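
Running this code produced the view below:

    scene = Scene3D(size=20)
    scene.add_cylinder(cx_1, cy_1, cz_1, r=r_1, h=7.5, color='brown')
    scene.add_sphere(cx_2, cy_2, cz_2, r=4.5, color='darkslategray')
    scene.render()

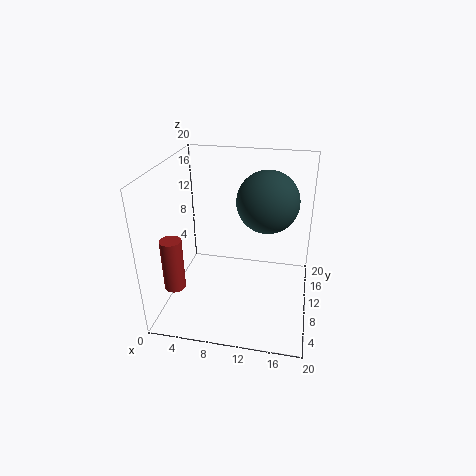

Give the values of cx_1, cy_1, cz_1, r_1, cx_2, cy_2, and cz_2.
cx_1 = 1.5, cy_1 = 6.5, cz_1 = 3, r_1 = 1.5, cx_2 = 13.5, cy_2 = 14, cz_2 = 14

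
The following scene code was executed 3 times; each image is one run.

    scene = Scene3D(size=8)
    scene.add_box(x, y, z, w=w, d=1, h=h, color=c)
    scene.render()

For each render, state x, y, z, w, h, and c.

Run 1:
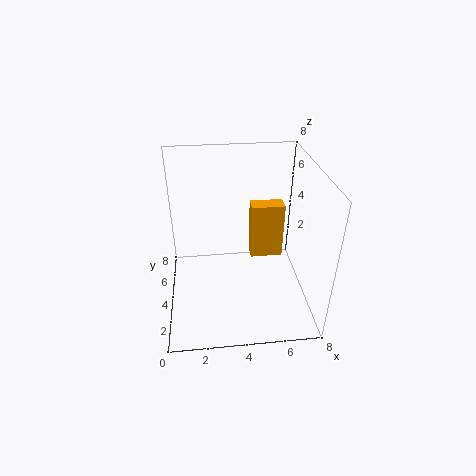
x = 5; y = 5.5; z = 1.5; w = 2; h = 3.5; c = 'orange'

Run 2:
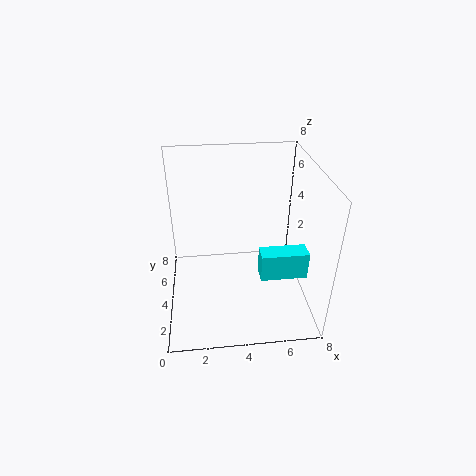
x = 5; y = 2; z = 2.5; w = 2.5; h = 1.5; c = 'cyan'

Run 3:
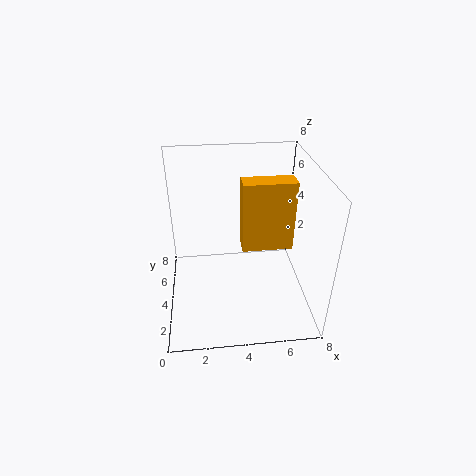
x = 4; y = 2; z = 4.5; w = 2.5; h = 3.5; c = 'orange'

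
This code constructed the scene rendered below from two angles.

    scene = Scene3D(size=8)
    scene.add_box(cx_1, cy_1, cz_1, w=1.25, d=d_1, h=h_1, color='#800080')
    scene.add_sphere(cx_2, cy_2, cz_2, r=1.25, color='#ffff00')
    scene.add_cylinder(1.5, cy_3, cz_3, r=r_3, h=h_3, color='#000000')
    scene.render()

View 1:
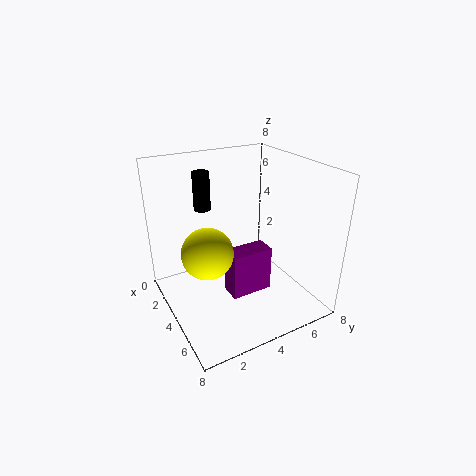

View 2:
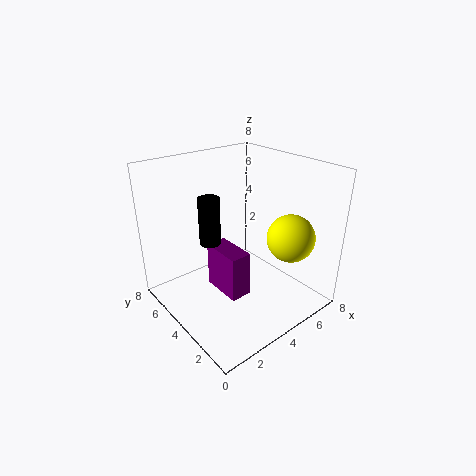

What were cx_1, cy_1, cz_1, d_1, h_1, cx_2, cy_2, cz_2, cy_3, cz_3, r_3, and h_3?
cx_1 = 3.25
cy_1 = 3.5
cz_1 = 0.25
d_1 = 2.5
h_1 = 2.75
cx_2 = 5.5
cy_2 = 1.5
cz_2 = 4.5
cy_3 = 3
cz_3 = 5
r_3 = 0.5
h_3 = 2.25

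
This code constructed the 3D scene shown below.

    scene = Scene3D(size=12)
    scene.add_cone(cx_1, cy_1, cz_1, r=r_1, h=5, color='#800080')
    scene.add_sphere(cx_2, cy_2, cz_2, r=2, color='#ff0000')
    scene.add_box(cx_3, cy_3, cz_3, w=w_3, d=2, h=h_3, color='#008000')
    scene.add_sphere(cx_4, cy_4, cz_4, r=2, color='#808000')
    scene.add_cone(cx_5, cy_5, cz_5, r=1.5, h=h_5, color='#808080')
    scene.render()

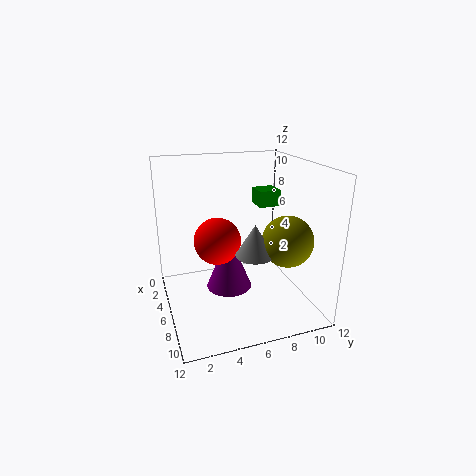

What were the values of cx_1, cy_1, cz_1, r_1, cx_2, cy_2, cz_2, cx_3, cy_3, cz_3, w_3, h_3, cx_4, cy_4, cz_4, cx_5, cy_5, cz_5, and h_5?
cx_1 = 5; cy_1 = 5.5; cz_1 = 1; r_1 = 2; cx_2 = 5; cy_2 = 4.5; cz_2 = 5.5; cx_3 = 1.5; cy_3 = 9; cz_3 = 7.5; w_3 = 2; h_3 = 1.5; cx_4 = 9; cy_4 = 9; cz_4 = 6.5; cx_5 = 8.5; cy_5 = 6.5; cz_5 = 5.5; h_5 = 2.5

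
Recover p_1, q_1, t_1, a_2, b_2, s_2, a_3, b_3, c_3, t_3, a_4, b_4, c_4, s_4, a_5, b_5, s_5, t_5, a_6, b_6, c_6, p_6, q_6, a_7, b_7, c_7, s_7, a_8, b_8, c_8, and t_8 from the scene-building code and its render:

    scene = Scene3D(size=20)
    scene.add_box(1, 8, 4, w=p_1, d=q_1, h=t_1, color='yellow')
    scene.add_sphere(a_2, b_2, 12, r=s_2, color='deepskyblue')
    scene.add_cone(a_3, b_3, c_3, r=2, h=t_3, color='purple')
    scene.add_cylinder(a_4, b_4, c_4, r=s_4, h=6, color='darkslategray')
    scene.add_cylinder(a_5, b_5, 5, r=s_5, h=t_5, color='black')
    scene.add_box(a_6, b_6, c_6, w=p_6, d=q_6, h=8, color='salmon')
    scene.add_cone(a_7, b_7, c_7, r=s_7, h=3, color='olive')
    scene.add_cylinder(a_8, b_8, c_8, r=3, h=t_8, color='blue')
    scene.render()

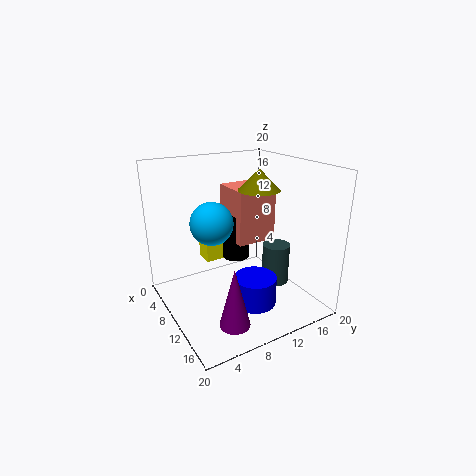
p_1 = 3
q_1 = 4
t_1 = 3
a_2 = 8
b_2 = 7
s_2 = 3
a_3 = 16
b_3 = 6
c_3 = 1
t_3 = 8
a_4 = 11
b_4 = 16
c_4 = 2
s_4 = 2
a_5 = 6
b_5 = 12
s_5 = 2
t_5 = 7
a_6 = 3
b_6 = 11
c_6 = 8
p_6 = 6
q_6 = 6
a_7 = 9
b_7 = 14
c_7 = 16
s_7 = 3
a_8 = 13
b_8 = 11
c_8 = 1
t_8 = 4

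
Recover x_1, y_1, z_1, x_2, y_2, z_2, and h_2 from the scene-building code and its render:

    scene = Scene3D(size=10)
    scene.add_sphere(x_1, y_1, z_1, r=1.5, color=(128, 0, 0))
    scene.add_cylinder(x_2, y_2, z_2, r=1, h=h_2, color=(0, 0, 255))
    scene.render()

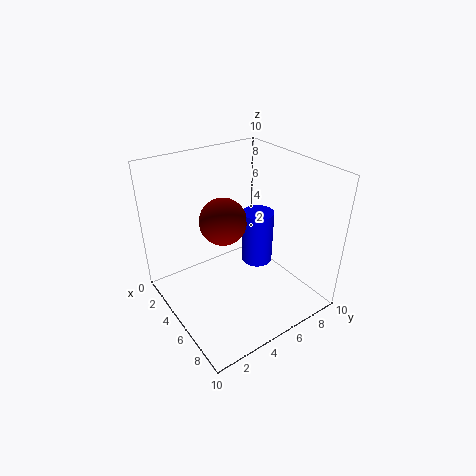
x_1 = 5.5; y_1 = 3.5; z_1 = 7; x_2 = 6.5; y_2 = 5.5; z_2 = 4; h_2 = 3.5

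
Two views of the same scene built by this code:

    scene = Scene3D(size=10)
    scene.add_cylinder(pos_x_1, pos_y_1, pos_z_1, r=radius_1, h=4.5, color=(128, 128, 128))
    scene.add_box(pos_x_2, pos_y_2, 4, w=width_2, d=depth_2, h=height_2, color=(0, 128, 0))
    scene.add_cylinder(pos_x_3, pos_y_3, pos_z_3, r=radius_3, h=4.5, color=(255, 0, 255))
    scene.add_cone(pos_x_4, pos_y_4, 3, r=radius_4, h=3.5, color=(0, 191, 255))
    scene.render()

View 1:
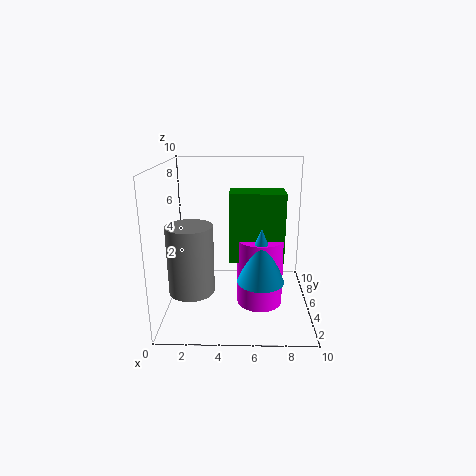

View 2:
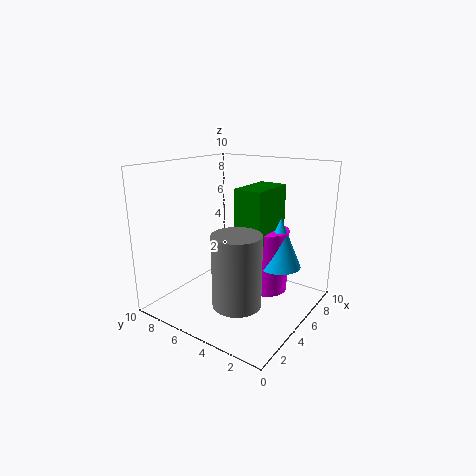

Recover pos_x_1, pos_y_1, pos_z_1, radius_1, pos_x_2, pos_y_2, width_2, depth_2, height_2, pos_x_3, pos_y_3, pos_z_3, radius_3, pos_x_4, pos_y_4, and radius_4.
pos_x_1 = 2
pos_y_1 = 3
pos_z_1 = 2
radius_1 = 1.5
pos_x_2 = 4.5
pos_y_2 = 3
width_2 = 3.5
depth_2 = 2
height_2 = 4.5
pos_x_3 = 6.5
pos_y_3 = 3.5
pos_z_3 = 1
radius_3 = 1.5
pos_x_4 = 6.5
pos_y_4 = 2.5
radius_4 = 1.5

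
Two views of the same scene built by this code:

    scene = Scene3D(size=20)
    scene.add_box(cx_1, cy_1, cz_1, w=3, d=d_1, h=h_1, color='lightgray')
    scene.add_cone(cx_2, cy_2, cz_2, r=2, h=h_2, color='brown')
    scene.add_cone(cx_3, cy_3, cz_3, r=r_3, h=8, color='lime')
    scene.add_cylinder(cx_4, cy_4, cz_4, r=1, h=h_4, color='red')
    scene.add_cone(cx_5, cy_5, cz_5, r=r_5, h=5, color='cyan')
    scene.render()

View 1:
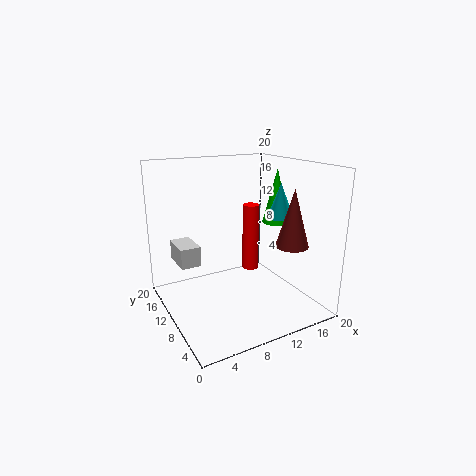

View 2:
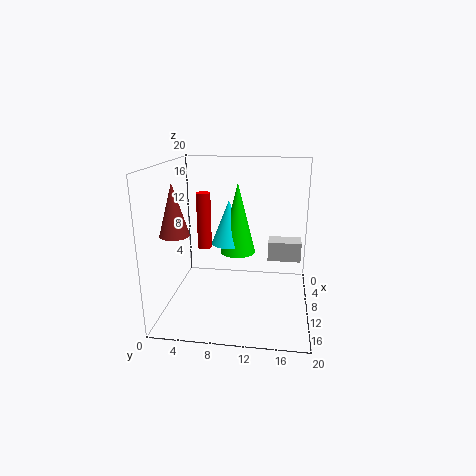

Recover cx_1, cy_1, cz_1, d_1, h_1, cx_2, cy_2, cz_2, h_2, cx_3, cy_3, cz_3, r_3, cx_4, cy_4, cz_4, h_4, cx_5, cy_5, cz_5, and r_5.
cx_1 = 3; cy_1 = 14; cz_1 = 5; d_1 = 5; h_1 = 3; cx_2 = 13; cy_2 = 2; cz_2 = 11; h_2 = 7; cx_3 = 17; cy_3 = 11; cz_3 = 11; r_3 = 2; cx_4 = 9; cy_4 = 5; cz_4 = 8; h_4 = 8; cx_5 = 17; cy_5 = 10; cz_5 = 12; r_5 = 2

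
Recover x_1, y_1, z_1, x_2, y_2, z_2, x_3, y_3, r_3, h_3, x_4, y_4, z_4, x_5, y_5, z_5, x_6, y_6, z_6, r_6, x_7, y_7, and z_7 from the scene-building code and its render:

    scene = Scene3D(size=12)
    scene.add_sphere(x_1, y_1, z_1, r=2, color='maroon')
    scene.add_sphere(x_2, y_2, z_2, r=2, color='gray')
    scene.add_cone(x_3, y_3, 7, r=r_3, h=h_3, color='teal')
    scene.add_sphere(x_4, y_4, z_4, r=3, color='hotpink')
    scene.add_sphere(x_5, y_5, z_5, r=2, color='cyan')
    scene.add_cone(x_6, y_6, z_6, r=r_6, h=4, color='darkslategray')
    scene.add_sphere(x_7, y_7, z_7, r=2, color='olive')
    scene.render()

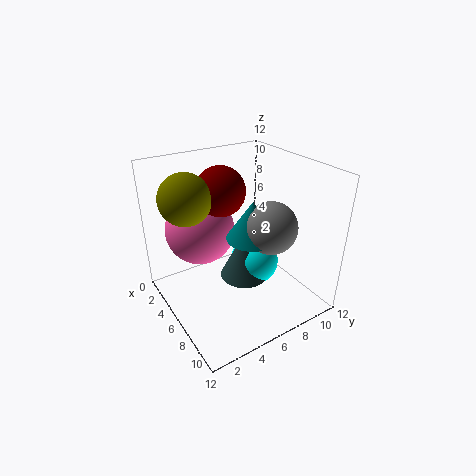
x_1 = 5
y_1 = 5
z_1 = 10
x_2 = 9
y_2 = 7
z_2 = 8
x_3 = 8
y_3 = 6
r_3 = 2
h_3 = 3
x_4 = 3
y_4 = 4
z_4 = 6
x_5 = 7
y_5 = 7
z_5 = 4
x_6 = 7
y_6 = 6
z_6 = 3
r_6 = 2
x_7 = 5
y_7 = 2
z_7 = 10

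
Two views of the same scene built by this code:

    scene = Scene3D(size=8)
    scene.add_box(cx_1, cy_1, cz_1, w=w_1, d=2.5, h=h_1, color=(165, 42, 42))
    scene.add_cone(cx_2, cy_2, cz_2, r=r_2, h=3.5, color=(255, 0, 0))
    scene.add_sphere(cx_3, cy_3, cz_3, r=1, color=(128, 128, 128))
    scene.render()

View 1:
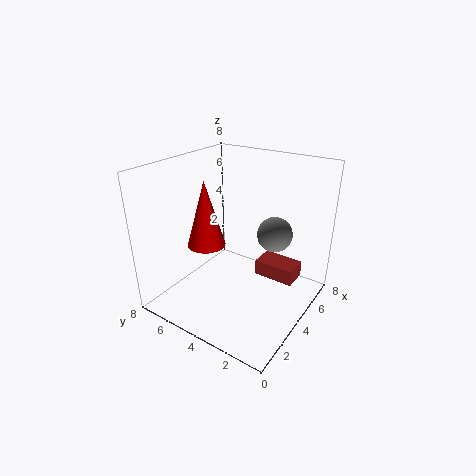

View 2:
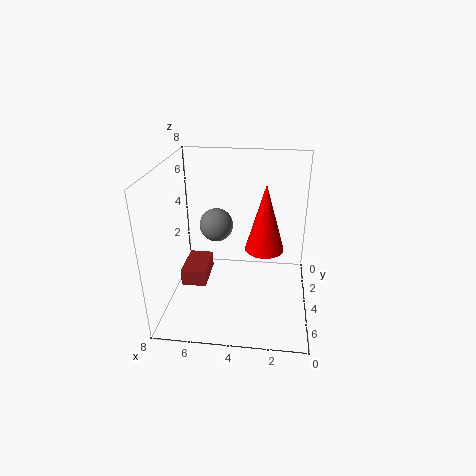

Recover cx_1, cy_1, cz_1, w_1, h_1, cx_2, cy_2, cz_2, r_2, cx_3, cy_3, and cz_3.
cx_1 = 6
cy_1 = 1.5
cz_1 = 0.5
w_1 = 1.5
h_1 = 1
cx_2 = 2.5
cy_2 = 5
cz_2 = 4
r_2 = 1
cx_3 = 5.5
cy_3 = 2.5
cz_3 = 4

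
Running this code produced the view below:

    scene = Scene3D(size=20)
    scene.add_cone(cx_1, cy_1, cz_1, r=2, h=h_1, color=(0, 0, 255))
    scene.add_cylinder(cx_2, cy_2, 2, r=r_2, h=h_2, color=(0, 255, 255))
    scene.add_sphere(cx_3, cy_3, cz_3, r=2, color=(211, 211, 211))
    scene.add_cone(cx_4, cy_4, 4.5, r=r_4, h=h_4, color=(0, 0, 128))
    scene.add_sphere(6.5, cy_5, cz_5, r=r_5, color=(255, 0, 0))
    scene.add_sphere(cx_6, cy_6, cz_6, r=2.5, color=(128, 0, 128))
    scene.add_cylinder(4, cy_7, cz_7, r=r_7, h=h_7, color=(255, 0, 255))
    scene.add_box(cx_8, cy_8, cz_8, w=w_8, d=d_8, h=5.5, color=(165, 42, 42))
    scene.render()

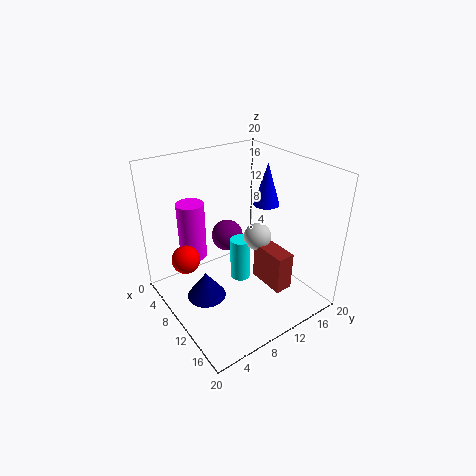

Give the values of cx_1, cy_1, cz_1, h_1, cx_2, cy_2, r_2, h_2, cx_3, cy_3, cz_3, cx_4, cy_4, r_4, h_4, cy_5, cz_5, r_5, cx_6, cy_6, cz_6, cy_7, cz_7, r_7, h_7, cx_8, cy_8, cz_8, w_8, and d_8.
cx_1 = 7, cy_1 = 17.5, cz_1 = 12, h_1 = 6.5, cx_2 = 8.5, cy_2 = 11.5, r_2 = 1.5, h_2 = 6.5, cx_3 = 10, cy_3 = 13.5, cz_3 = 9, cx_4 = 12, cy_4 = 3.5, r_4 = 2.5, h_4 = 3.5, cy_5 = 3.5, cz_5 = 7, r_5 = 2, cx_6 = 3.5, cy_6 = 12.5, cz_6 = 6.5, cy_7 = 6, cz_7 = 5.5, r_7 = 2, h_7 = 8.5, cx_8 = 10.5, cy_8 = 12.5, cz_8 = 3, w_8 = 5.5, d_8 = 2.5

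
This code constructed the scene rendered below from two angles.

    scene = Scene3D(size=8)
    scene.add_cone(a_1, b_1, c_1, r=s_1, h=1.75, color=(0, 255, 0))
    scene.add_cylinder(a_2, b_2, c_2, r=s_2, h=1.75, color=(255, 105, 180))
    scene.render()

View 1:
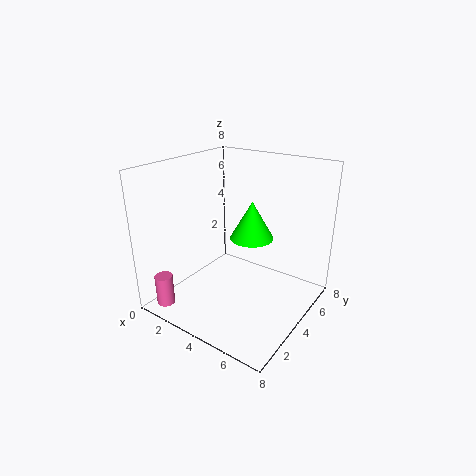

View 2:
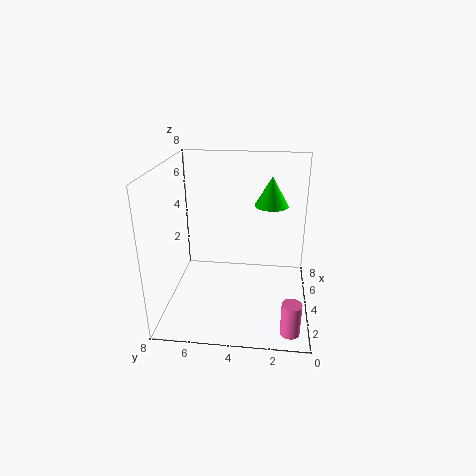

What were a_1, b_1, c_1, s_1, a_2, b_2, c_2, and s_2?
a_1 = 6; b_1 = 2.25; c_1 = 5.25; s_1 = 1; a_2 = 1; b_2 = 1; c_2 = 0.25; s_2 = 0.5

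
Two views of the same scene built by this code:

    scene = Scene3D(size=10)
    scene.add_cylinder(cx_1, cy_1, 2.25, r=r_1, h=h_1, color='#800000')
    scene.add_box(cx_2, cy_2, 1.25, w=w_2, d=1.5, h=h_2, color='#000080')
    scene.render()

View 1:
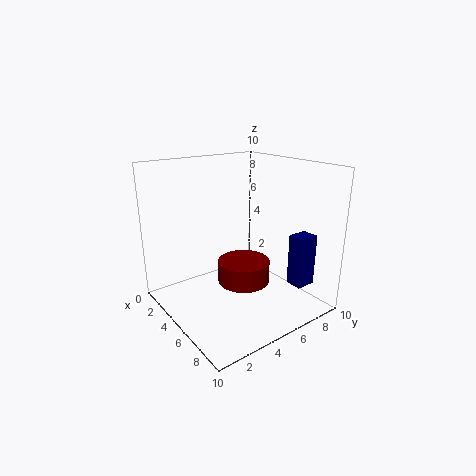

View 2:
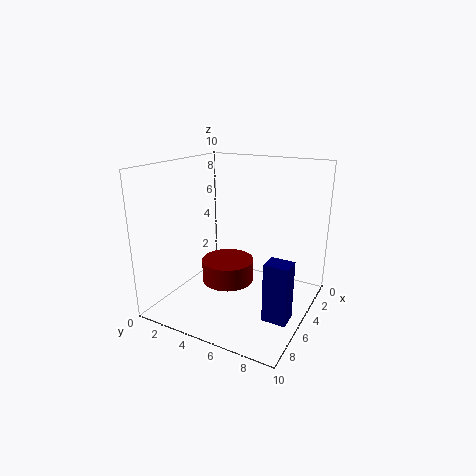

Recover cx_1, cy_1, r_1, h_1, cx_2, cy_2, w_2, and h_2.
cx_1 = 6
cy_1 = 4.75
r_1 = 1.75
h_1 = 1.5
cx_2 = 6.75
cy_2 = 8.25
w_2 = 1.25
h_2 = 3.75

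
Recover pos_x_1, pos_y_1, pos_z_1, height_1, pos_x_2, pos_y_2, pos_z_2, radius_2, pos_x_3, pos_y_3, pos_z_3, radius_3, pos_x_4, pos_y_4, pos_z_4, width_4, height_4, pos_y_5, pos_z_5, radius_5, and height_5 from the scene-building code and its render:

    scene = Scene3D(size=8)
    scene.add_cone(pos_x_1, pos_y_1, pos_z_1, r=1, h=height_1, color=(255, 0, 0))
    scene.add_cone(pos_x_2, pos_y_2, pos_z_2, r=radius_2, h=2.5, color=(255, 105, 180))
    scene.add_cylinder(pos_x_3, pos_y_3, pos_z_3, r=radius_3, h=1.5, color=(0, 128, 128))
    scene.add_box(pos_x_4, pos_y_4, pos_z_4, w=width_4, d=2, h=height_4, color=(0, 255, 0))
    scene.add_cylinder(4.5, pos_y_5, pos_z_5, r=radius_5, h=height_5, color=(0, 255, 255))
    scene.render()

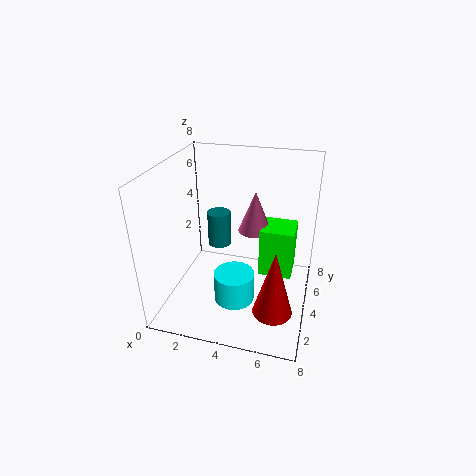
pos_x_1 = 6.5, pos_y_1 = 1.5, pos_z_1 = 1.5, height_1 = 3.5, pos_x_2 = 4.5, pos_y_2 = 6, pos_z_2 = 3.5, radius_2 = 1, pos_x_3 = 4, pos_y_3 = 1, pos_z_3 = 5.5, radius_3 = 0.5, pos_x_4 = 5, pos_y_4 = 5, pos_z_4 = 1, width_4 = 2, height_4 = 3, pos_y_5 = 1.5, pos_z_5 = 2, radius_5 = 1, height_5 = 1.5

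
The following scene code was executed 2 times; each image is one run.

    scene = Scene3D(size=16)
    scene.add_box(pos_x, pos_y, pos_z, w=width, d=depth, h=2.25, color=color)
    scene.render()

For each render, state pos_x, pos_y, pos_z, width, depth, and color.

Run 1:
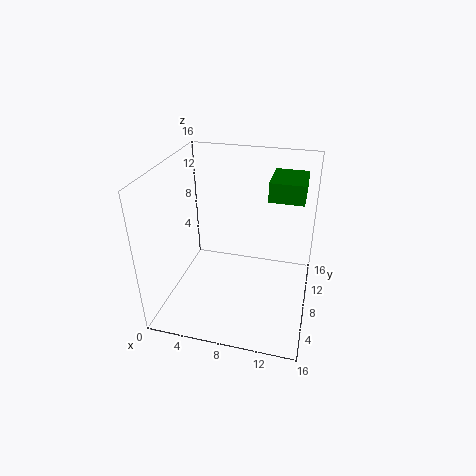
pos_x = 10.75; pos_y = 10.5; pos_z = 11.5; width = 4; depth = 5; color = 'green'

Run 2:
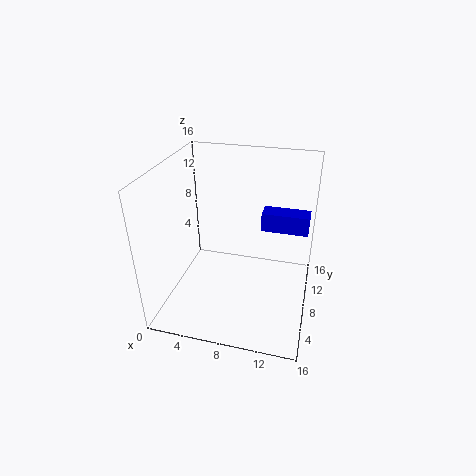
pos_x = 10; pos_y = 11; pos_z = 7.5; width = 5.5; depth = 2.25; color = 'blue'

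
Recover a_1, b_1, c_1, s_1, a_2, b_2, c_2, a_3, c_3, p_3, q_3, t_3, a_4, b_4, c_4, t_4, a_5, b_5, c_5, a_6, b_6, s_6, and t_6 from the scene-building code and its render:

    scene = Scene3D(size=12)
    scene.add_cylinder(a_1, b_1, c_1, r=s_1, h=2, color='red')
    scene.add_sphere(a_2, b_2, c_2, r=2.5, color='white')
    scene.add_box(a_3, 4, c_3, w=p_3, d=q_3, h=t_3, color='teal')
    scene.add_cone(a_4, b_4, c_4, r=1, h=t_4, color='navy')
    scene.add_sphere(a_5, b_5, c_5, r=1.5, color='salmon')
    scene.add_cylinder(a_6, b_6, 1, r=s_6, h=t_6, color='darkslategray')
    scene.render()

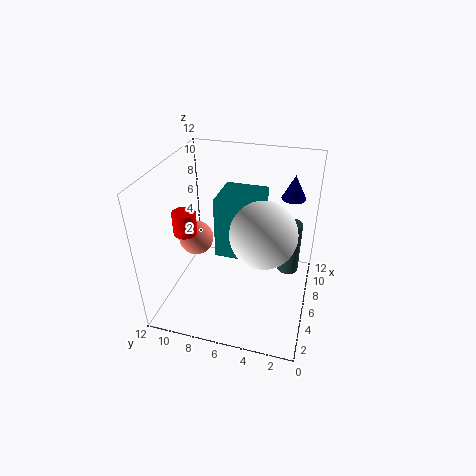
a_1 = 5.5
b_1 = 10.5
c_1 = 6
s_1 = 1
a_2 = 4
b_2 = 3.5
c_2 = 8
a_3 = 4.5
c_3 = 5
p_3 = 3.5
q_3 = 3.5
t_3 = 5
a_4 = 8.5
b_4 = 2
c_4 = 9
t_4 = 2
a_5 = 6.5
b_5 = 10
c_5 = 5
a_6 = 9.5
b_6 = 2
s_6 = 1
t_6 = 5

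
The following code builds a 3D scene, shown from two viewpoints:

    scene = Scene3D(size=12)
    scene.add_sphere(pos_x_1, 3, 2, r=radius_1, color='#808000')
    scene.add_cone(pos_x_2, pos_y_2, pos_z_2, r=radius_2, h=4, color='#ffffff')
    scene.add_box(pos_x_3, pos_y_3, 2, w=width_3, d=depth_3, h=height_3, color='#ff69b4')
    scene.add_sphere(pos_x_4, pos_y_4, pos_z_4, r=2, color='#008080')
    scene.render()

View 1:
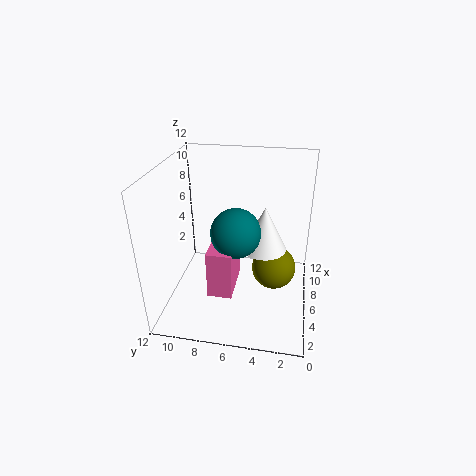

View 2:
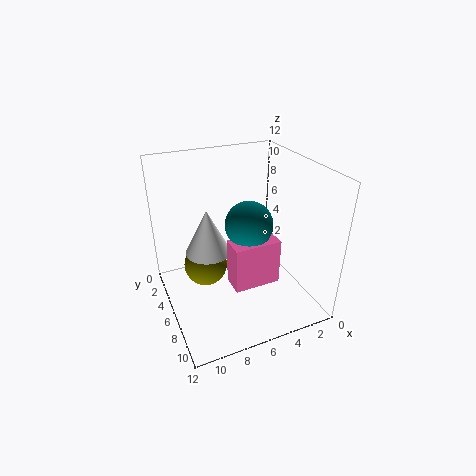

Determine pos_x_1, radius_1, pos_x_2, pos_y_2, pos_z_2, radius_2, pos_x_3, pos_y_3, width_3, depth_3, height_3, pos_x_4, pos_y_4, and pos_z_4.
pos_x_1 = 8, radius_1 = 2, pos_x_2 = 8, pos_y_2 = 4, pos_z_2 = 4, radius_2 = 2, pos_x_3 = 3, pos_y_3 = 6, width_3 = 4, depth_3 = 2, height_3 = 4, pos_x_4 = 5, pos_y_4 = 6, pos_z_4 = 7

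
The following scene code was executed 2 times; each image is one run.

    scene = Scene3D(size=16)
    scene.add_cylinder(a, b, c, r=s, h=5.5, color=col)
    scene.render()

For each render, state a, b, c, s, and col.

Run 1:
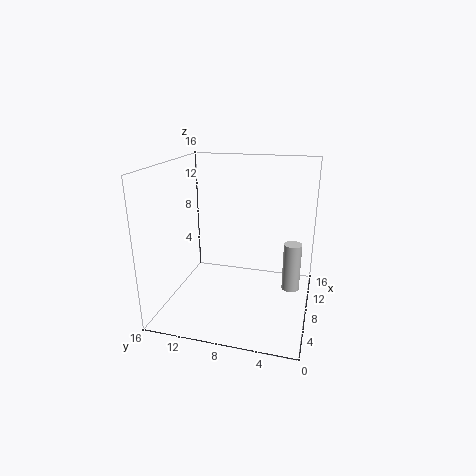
a = 9
b = 2
c = 2
s = 1
col = 'lightgray'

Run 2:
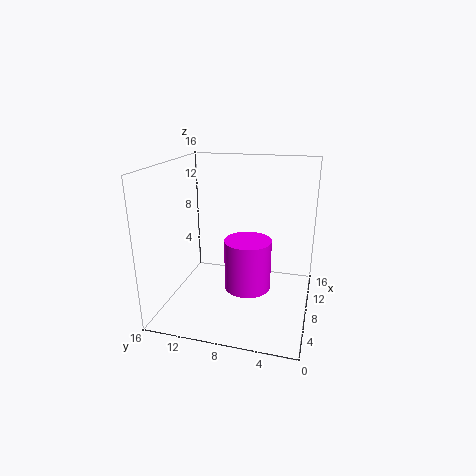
a = 6.5
b = 6.5
c = 3
s = 2.5
col = 'magenta'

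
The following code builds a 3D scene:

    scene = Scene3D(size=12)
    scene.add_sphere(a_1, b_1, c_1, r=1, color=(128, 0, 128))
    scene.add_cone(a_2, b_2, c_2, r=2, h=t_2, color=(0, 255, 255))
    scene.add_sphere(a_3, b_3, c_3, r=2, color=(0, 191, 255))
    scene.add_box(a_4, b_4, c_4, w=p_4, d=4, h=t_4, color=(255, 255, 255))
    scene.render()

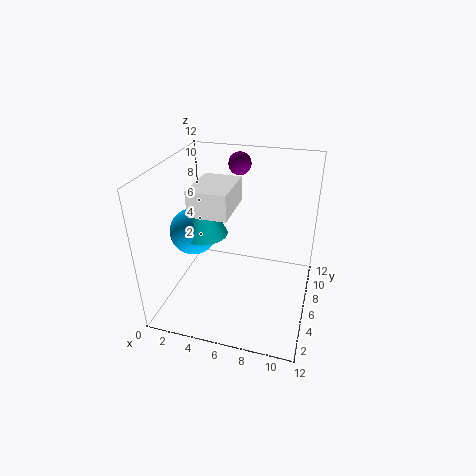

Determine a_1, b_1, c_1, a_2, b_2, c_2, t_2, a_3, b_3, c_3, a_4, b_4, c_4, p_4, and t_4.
a_1 = 5, b_1 = 10, c_1 = 11, a_2 = 3, b_2 = 6, c_2 = 6, t_2 = 4, a_3 = 2, b_3 = 6, c_3 = 6, a_4 = 3, b_4 = 3, c_4 = 9, p_4 = 3, t_4 = 2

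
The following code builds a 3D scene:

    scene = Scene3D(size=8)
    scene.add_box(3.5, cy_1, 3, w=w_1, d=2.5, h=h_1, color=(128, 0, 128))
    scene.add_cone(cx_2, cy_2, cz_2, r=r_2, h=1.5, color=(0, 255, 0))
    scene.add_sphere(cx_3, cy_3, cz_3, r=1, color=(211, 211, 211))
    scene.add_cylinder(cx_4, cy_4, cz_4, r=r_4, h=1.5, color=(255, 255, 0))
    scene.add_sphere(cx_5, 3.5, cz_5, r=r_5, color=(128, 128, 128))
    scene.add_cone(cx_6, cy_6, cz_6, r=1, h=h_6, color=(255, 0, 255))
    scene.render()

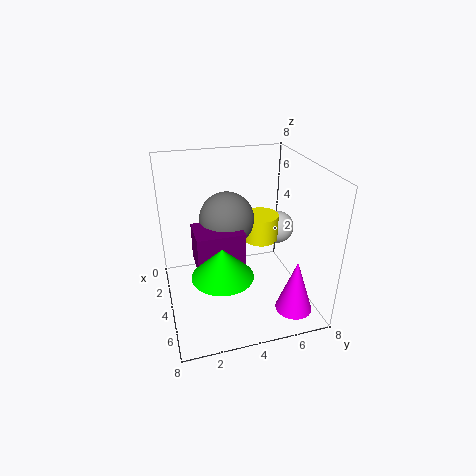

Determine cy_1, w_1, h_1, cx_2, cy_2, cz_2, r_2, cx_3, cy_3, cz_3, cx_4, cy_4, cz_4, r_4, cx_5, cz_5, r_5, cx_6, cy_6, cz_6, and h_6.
cy_1 = 1.5
w_1 = 2
h_1 = 2
cx_2 = 6.5
cy_2 = 2.5
cz_2 = 3.5
r_2 = 1.5
cx_3 = 2.5
cy_3 = 7
cz_3 = 3.5
cx_4 = 3.5
cy_4 = 5.5
cz_4 = 3.5
r_4 = 1
cx_5 = 3.5
cz_5 = 5
r_5 = 1.5
cx_6 = 6.5
cy_6 = 6.5
cz_6 = 0.5
h_6 = 3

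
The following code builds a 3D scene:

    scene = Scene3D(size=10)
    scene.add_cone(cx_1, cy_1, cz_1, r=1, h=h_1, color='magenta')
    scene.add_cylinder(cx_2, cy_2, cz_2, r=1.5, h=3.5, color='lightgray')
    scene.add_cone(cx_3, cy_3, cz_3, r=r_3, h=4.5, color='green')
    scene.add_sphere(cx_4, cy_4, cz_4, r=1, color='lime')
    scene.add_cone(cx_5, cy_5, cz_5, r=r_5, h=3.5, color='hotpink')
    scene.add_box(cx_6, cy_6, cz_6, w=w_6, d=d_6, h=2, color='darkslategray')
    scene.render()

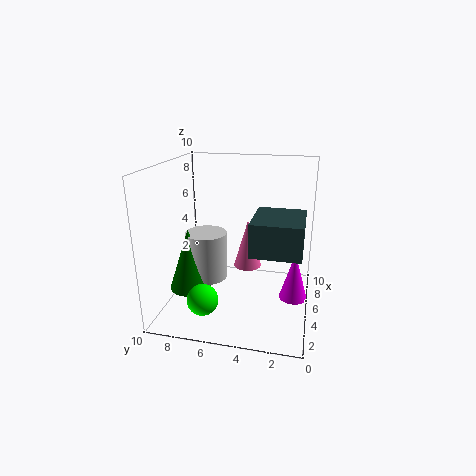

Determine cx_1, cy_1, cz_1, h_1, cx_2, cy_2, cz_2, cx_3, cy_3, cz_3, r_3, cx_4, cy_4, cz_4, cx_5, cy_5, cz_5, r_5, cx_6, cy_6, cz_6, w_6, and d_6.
cx_1 = 5.5
cy_1 = 1
cz_1 = 0.5
h_1 = 3.5
cx_2 = 5.5
cy_2 = 7.5
cz_2 = 1.5
cx_3 = 4.5
cy_3 = 8.5
cz_3 = 1
r_3 = 1.5
cx_4 = 1.5
cy_4 = 6.5
cz_4 = 2
cx_5 = 6
cy_5 = 4.5
cz_5 = 2.5
r_5 = 1
cx_6 = 1
cy_6 = 0.5
cz_6 = 5.5
w_6 = 3.5
d_6 = 3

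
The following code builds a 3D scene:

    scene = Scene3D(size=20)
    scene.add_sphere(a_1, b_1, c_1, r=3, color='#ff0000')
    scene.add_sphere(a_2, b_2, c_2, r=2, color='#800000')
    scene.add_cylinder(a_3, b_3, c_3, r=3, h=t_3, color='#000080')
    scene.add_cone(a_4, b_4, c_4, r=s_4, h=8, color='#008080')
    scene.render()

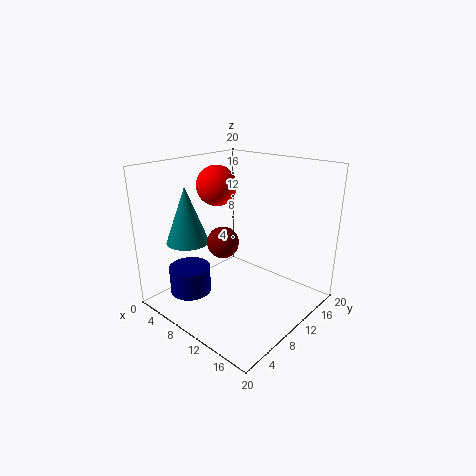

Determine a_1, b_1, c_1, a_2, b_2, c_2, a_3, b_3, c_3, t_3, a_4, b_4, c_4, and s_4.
a_1 = 4; b_1 = 12; c_1 = 16; a_2 = 11; b_2 = 6; c_2 = 11; a_3 = 4; b_3 = 6; c_3 = 1; t_3 = 4; a_4 = 4; b_4 = 6; c_4 = 9; s_4 = 3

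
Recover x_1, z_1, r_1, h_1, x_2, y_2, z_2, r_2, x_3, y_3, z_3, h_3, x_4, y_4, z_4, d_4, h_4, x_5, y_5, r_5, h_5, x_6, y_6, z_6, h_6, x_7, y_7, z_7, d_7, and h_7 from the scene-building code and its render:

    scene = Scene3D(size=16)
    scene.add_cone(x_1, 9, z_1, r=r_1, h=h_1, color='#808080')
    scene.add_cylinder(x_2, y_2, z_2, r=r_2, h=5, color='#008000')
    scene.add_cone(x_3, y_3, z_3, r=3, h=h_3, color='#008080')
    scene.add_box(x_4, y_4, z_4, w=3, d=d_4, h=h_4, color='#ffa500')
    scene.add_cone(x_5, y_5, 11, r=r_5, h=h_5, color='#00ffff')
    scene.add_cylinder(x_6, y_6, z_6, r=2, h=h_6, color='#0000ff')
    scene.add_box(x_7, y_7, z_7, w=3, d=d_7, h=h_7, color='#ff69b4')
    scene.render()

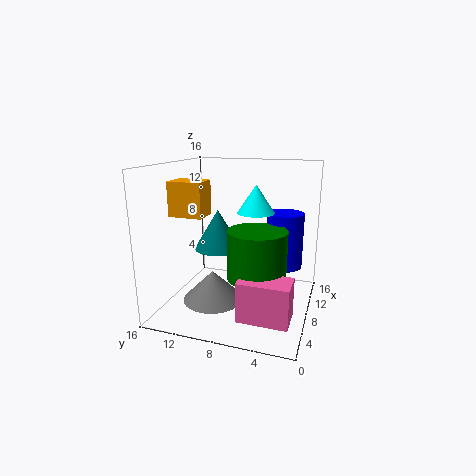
x_1 = 3; z_1 = 3; r_1 = 3; h_1 = 3; x_2 = 5; y_2 = 5; z_2 = 5; r_2 = 3; x_3 = 12; y_3 = 12; z_3 = 5; h_3 = 5; x_4 = 7; y_4 = 12; z_4 = 10; d_4 = 4; h_4 = 4; x_5 = 8; y_5 = 6; r_5 = 2; h_5 = 3; x_6 = 9; y_6 = 3; z_6 = 5; h_6 = 6; x_7 = 1; y_7 = 1; z_7 = 2; d_7 = 5; h_7 = 4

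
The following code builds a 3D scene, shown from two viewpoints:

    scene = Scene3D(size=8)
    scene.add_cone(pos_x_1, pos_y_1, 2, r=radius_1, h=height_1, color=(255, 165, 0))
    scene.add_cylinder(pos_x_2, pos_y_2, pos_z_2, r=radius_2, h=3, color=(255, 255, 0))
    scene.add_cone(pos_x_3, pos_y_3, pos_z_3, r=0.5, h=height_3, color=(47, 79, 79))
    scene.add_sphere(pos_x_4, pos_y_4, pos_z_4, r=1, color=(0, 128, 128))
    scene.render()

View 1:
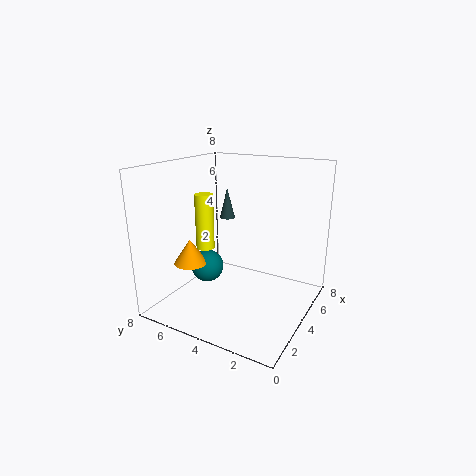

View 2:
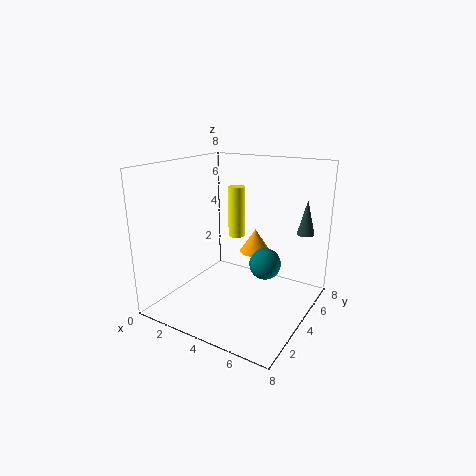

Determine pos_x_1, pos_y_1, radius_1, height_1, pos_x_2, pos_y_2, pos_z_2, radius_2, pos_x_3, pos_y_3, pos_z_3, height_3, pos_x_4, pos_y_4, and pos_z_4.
pos_x_1 = 3.5; pos_y_1 = 7; radius_1 = 1; height_1 = 1.5; pos_x_2 = 3; pos_y_2 = 5.5; pos_z_2 = 3.5; radius_2 = 0.5; pos_x_3 = 7; pos_y_3 = 6.5; pos_z_3 = 4; height_3 = 2; pos_x_4 = 4.5; pos_y_4 = 6.5; pos_z_4 = 1.5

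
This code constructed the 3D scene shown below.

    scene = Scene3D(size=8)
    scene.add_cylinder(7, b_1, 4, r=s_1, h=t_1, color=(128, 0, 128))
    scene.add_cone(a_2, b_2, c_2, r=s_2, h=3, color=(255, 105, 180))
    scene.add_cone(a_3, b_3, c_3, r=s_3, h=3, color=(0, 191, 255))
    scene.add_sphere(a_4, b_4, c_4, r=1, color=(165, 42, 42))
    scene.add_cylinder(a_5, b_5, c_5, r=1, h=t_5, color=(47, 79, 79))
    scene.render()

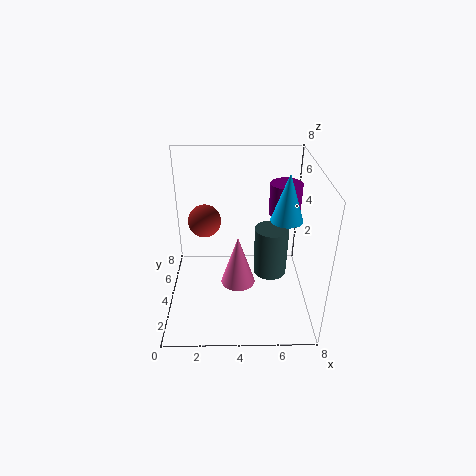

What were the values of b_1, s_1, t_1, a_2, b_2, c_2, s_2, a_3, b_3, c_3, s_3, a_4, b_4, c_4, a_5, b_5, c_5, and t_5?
b_1 = 7, s_1 = 1, t_1 = 2, a_2 = 4, b_2 = 4, c_2 = 1, s_2 = 1, a_3 = 7, b_3 = 6, c_3 = 4, s_3 = 1, a_4 = 2, b_4 = 6, c_4 = 4, a_5 = 6, b_5 = 5, c_5 = 1, t_5 = 3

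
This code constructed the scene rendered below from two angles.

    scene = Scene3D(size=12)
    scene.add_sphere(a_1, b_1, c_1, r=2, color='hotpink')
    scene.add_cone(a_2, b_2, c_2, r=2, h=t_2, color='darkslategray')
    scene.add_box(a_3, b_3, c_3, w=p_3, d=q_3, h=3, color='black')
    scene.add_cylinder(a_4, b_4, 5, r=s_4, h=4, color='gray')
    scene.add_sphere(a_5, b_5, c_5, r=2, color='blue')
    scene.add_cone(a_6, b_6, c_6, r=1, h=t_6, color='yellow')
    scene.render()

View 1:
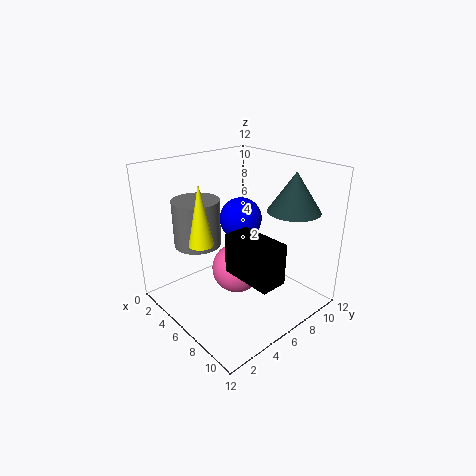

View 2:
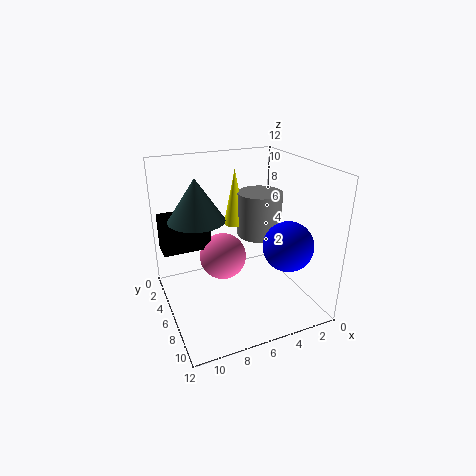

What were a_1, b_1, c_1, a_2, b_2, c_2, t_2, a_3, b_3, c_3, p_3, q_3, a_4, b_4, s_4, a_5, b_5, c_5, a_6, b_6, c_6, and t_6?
a_1 = 7, b_1 = 5, c_1 = 4, a_2 = 10, b_2 = 8, c_2 = 9, t_2 = 3, a_3 = 8, b_3 = 3, c_3 = 5, p_3 = 4, q_3 = 2, a_4 = 3, b_4 = 4, s_4 = 2, a_5 = 3, b_5 = 9, c_5 = 6, a_6 = 5, b_6 = 3, c_6 = 6, t_6 = 5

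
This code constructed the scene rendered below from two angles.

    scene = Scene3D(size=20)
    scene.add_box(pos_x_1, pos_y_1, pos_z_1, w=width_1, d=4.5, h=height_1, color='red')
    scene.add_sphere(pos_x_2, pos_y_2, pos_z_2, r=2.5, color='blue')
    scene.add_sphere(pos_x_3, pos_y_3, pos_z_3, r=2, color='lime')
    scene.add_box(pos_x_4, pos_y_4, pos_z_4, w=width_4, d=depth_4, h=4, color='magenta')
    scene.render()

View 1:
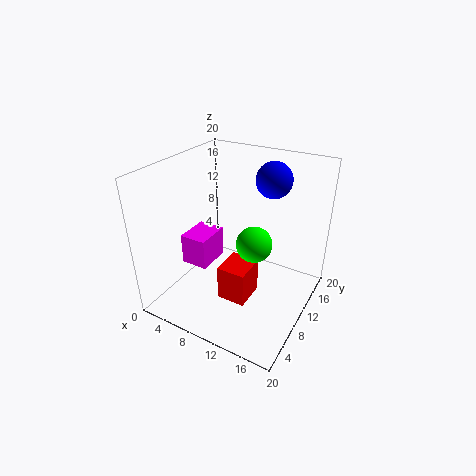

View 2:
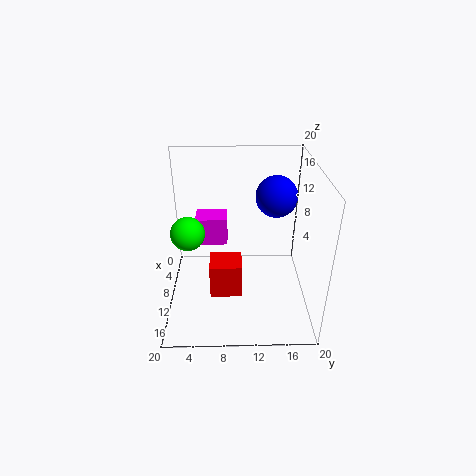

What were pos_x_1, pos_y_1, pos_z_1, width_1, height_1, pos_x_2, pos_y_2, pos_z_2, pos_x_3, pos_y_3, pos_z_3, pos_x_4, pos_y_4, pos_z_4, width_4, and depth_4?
pos_x_1 = 9, pos_y_1 = 6, pos_z_1 = 2, width_1 = 4, height_1 = 5, pos_x_2 = 13, pos_y_2 = 14.5, pos_z_2 = 17.5, pos_x_3 = 15.5, pos_y_3 = 4, pos_z_3 = 14, pos_x_4 = 5, pos_y_4 = 4, pos_z_4 = 8, width_4 = 3.5, depth_4 = 4.5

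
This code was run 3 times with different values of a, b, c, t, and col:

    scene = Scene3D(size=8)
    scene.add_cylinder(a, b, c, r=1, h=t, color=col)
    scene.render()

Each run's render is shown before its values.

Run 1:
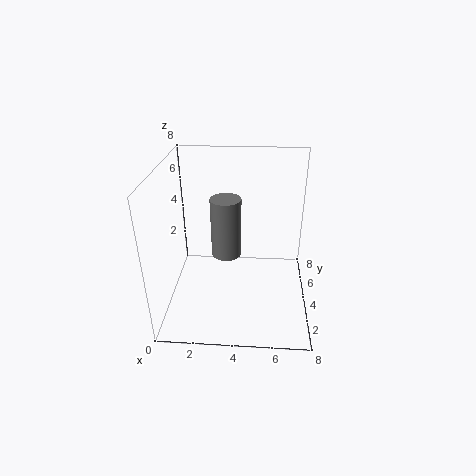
a = 3; b = 7; c = 1; t = 4; col = 'gray'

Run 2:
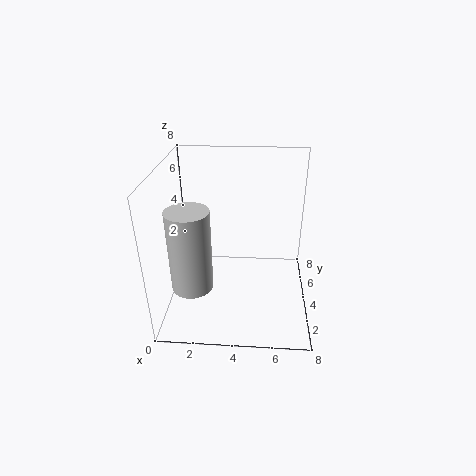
a = 2; b = 1; c = 3; t = 4; col = 'lightgray'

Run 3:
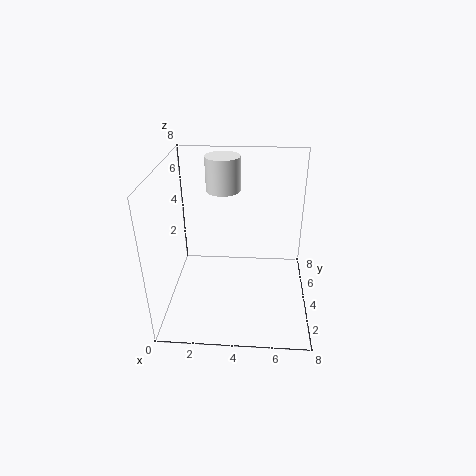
a = 3; b = 6; c = 6; t = 2; col = 'white'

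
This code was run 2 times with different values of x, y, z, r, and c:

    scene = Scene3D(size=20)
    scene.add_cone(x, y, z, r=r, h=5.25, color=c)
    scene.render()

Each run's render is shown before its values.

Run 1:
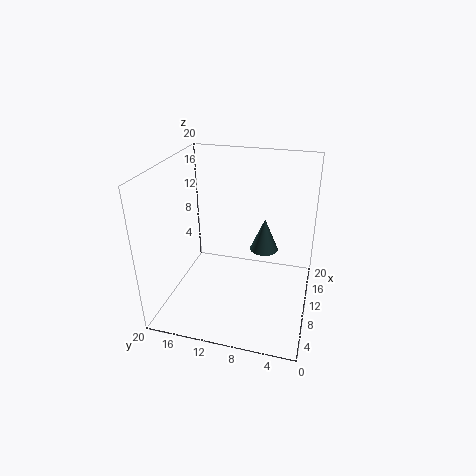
x = 16.75; y = 7.5; z = 4.75; r = 2.25; c = 'darkslategray'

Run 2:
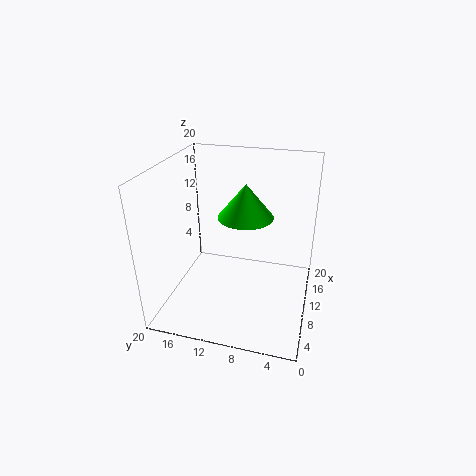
x = 15.25; y = 10.25; z = 10.75; r = 4.25; c = 'lime'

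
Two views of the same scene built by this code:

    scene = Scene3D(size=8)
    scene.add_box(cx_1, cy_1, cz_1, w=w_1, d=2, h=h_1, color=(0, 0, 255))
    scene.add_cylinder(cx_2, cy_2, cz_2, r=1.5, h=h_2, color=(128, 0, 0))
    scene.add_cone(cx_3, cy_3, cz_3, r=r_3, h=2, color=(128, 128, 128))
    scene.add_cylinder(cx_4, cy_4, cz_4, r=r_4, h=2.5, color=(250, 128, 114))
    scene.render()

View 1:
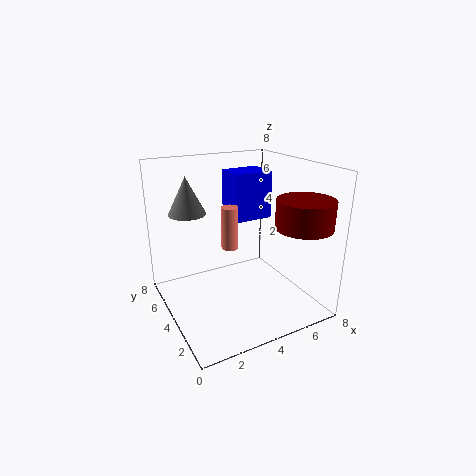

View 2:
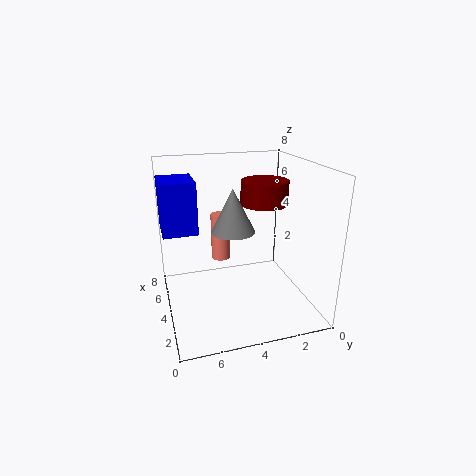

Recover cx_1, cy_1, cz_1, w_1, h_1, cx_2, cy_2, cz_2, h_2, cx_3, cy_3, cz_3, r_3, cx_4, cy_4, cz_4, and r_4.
cx_1 = 5; cy_1 = 6; cz_1 = 4; w_1 = 2.5; h_1 = 3; cx_2 = 6.5; cy_2 = 1.5; cz_2 = 5; h_2 = 1.5; cx_3 = 1.5; cy_3 = 5; cz_3 = 5.5; r_3 = 1; cx_4 = 4; cy_4 = 5; cz_4 = 3; r_4 = 0.5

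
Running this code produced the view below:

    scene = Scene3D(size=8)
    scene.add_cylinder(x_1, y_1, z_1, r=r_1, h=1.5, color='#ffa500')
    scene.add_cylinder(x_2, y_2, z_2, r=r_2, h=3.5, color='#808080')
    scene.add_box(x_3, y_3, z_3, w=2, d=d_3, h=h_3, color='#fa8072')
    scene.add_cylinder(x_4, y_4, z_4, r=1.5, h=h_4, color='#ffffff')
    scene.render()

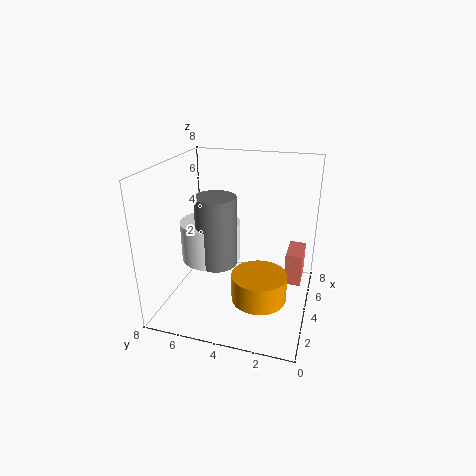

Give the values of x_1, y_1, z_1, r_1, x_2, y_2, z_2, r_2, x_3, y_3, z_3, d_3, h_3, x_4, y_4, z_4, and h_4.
x_1 = 3; y_1 = 2.5; z_1 = 1; r_1 = 1.5; x_2 = 2; y_2 = 4.5; z_2 = 3.5; r_2 = 1; x_3 = 5.5; y_3 = 0.5; z_3 = 0.5; d_3 = 1; h_3 = 2; x_4 = 2.5; y_4 = 5; z_4 = 3.5; h_4 = 2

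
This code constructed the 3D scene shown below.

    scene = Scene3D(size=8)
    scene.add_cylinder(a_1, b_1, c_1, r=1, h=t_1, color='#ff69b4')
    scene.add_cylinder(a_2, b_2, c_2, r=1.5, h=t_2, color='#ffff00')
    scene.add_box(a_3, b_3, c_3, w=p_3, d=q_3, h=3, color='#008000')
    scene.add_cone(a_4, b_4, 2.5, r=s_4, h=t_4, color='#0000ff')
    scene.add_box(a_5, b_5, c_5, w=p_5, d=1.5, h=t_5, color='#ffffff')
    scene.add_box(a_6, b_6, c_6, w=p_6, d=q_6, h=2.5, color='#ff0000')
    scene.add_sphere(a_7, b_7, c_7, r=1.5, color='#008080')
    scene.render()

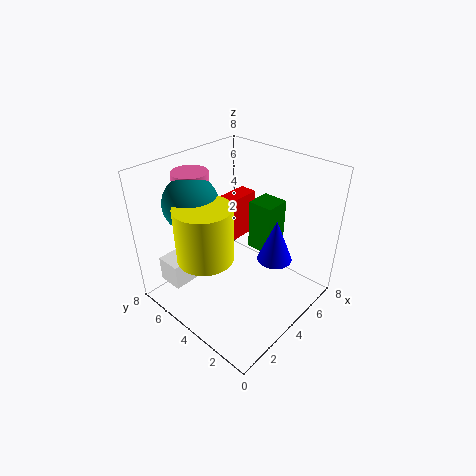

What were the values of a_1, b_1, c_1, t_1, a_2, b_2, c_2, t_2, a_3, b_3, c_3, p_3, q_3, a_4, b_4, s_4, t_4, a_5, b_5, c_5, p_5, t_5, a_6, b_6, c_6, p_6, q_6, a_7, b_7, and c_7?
a_1 = 3, b_1 = 6.5, c_1 = 6, t_1 = 1.5, a_2 = 2, b_2 = 4.5, c_2 = 3.5, t_2 = 3, a_3 = 5.5, b_3 = 3, c_3 = 2.5, p_3 = 1.5, q_3 = 1.5, a_4 = 5.5, b_4 = 2.5, s_4 = 1, t_4 = 2.5, a_5 = 1, b_5 = 6, c_5 = 1, p_5 = 2.5, t_5 = 1.5, a_6 = 3.5, b_6 = 4.5, c_6 = 3.5, p_6 = 2.5, q_6 = 1, a_7 = 2.5, b_7 = 6, c_7 = 6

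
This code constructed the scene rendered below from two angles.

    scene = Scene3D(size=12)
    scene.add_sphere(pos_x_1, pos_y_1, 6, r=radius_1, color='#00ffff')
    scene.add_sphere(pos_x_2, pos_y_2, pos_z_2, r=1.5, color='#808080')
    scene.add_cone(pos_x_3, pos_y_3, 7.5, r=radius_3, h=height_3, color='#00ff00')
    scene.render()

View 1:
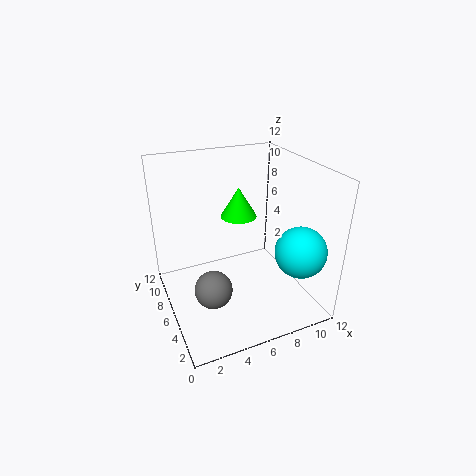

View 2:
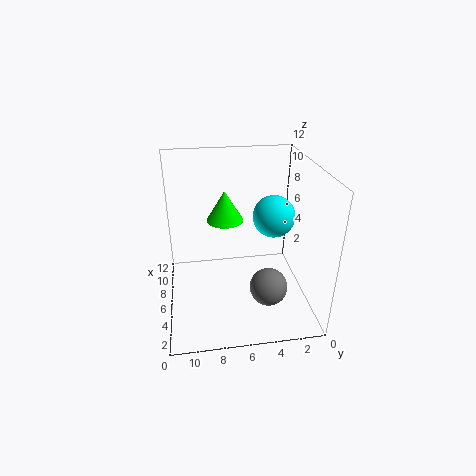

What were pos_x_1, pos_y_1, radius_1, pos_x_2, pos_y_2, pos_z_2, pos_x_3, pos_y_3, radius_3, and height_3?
pos_x_1 = 9.5, pos_y_1 = 2, radius_1 = 2, pos_x_2 = 3, pos_y_2 = 4, pos_z_2 = 3, pos_x_3 = 6.5, pos_y_3 = 7, radius_3 = 1.5, height_3 = 2.5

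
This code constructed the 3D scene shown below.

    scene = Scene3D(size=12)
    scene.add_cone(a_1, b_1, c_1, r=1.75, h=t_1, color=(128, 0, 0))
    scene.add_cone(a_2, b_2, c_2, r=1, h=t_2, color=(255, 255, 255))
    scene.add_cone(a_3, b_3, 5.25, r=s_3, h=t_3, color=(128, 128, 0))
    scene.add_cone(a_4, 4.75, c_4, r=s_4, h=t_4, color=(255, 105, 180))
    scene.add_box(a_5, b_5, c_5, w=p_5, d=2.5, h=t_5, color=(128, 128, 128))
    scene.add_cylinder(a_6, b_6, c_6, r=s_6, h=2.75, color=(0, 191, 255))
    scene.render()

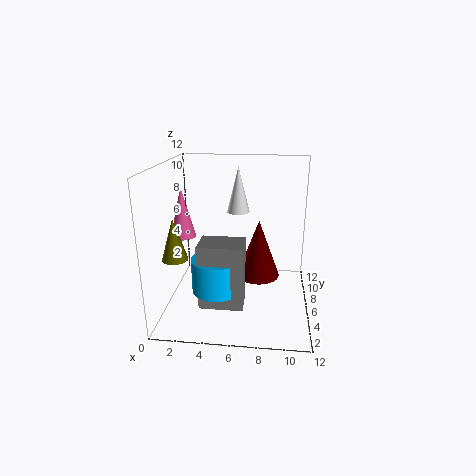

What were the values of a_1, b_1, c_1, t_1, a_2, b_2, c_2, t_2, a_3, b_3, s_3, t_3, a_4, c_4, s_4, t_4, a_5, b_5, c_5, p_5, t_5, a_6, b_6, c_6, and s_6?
a_1 = 7.75, b_1 = 5.5, c_1 = 3, t_1 = 4.75, a_2 = 5.75, b_2 = 8.5, c_2 = 7.5, t_2 = 4, a_3 = 1.5, b_3 = 3, s_3 = 1, t_3 = 3.25, a_4 = 1.75, c_4 = 6.5, s_4 = 1, t_4 = 4, a_5 = 3.25, b_5 = 2.5, c_5 = 1.25, p_5 = 3.5, t_5 = 5.25, a_6 = 4.5, b_6 = 4, c_6 = 2.25, s_6 = 2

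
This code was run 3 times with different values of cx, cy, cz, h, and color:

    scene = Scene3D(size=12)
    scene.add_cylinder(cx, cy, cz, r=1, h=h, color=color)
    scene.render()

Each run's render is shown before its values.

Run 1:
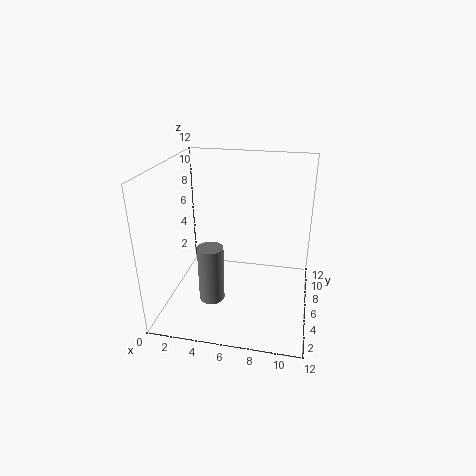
cx = 4.5
cy = 3
cz = 2
h = 4.5
color = 'gray'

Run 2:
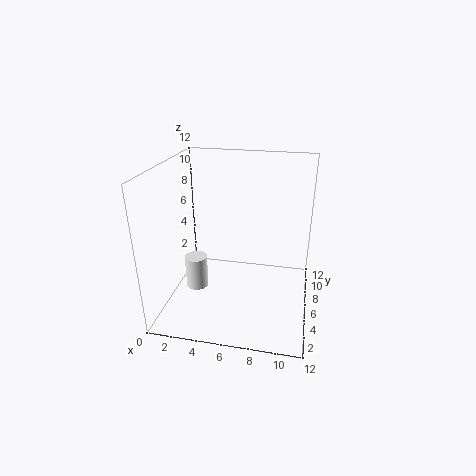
cx = 2
cy = 6.5
cz = 0.5
h = 3
color = 'white'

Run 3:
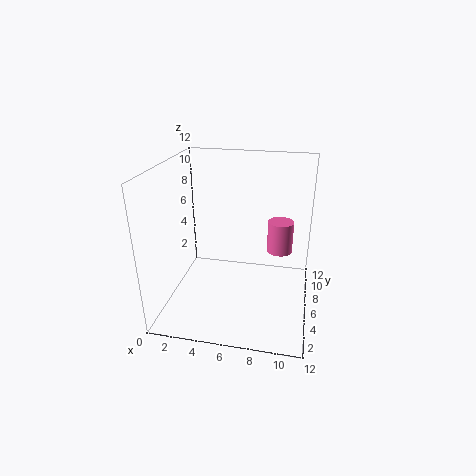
cx = 9.5
cy = 5.5
cz = 5.5
h = 2.5
color = 'hotpink'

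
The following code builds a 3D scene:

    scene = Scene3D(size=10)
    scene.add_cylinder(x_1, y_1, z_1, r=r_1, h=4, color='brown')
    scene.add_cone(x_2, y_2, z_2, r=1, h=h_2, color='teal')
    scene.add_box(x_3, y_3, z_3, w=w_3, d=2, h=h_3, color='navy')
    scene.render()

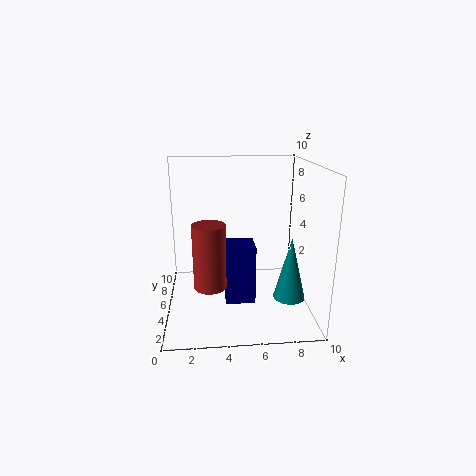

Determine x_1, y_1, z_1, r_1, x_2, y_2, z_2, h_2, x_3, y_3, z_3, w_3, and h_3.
x_1 = 3
y_1 = 2
z_1 = 3
r_1 = 1
x_2 = 8
y_2 = 2
z_2 = 2
h_2 = 4
x_3 = 4
y_3 = 3
z_3 = 1
w_3 = 2
h_3 = 4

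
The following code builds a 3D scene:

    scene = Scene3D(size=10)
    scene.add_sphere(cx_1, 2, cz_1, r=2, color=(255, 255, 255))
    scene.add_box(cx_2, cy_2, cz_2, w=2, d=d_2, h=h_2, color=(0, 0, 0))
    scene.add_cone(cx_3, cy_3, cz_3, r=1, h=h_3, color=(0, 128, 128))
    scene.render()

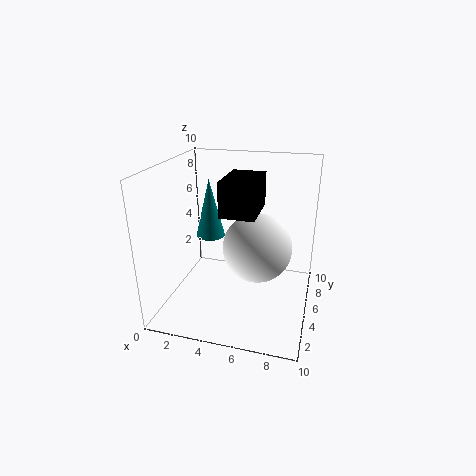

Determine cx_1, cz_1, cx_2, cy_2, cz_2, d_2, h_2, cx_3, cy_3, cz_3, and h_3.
cx_1 = 7; cz_1 = 6; cx_2 = 5; cy_2 = 1; cz_2 = 8; d_2 = 3; h_2 = 2; cx_3 = 3; cy_3 = 5; cz_3 = 5; h_3 = 4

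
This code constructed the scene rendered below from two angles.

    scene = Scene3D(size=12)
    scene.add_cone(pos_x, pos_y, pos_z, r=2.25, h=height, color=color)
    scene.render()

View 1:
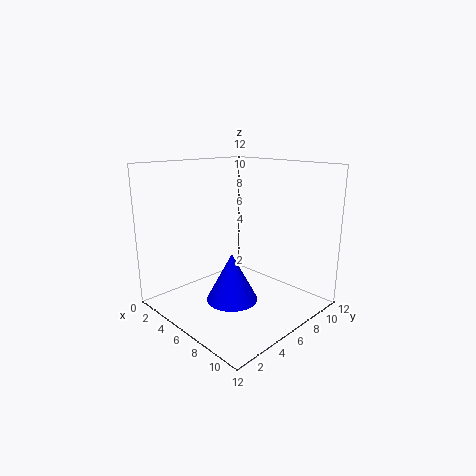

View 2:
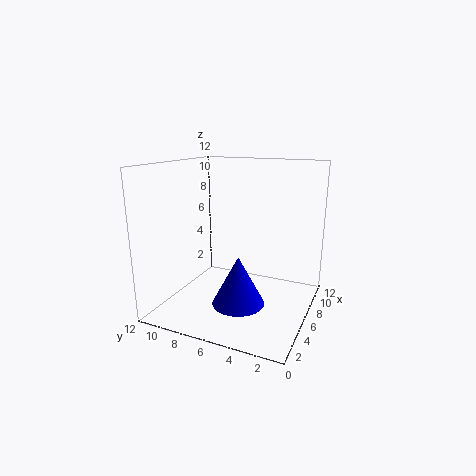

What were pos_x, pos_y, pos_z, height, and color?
pos_x = 5.5, pos_y = 5.75, pos_z = 0.25, height = 4.25, color = 'blue'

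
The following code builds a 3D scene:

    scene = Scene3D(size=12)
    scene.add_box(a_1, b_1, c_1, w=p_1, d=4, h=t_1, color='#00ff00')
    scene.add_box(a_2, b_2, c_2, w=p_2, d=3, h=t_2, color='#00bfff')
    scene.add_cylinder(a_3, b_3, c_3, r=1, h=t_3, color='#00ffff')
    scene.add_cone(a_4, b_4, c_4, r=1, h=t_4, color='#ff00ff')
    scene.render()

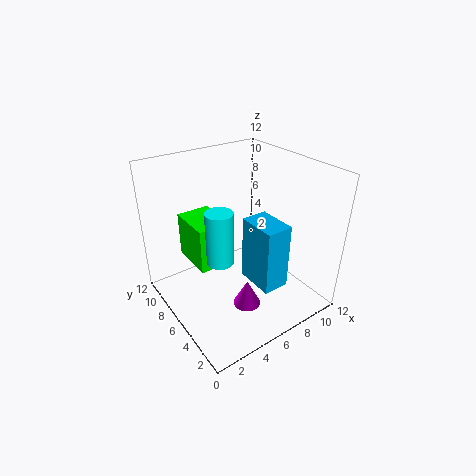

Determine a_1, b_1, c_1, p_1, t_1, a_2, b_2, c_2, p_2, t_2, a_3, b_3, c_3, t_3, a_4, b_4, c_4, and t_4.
a_1 = 3
b_1 = 7
c_1 = 3
p_1 = 3
t_1 = 4
a_2 = 5
b_2 = 1
c_2 = 4
p_2 = 2
t_2 = 5
a_3 = 3
b_3 = 4
c_3 = 6
t_3 = 4
a_4 = 4
b_4 = 2
c_4 = 3
t_4 = 2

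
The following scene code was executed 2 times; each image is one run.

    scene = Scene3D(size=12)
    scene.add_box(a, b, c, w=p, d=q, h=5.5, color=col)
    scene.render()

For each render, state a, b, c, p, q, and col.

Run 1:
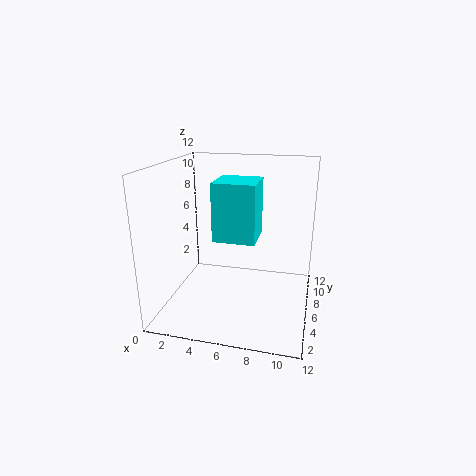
a = 3, b = 8, c = 4.5, p = 4, q = 4, col = 'cyan'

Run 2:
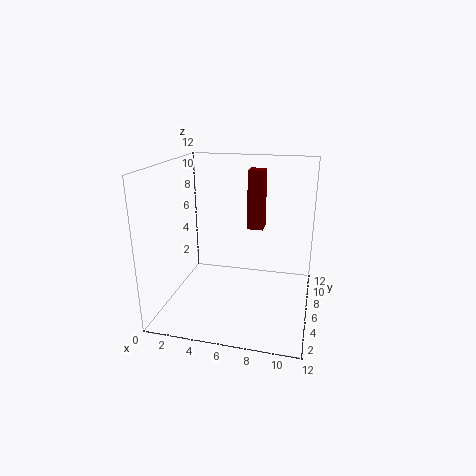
a = 6, b = 9.5, c = 5.5, p = 1.5, q = 1.5, col = 'maroon'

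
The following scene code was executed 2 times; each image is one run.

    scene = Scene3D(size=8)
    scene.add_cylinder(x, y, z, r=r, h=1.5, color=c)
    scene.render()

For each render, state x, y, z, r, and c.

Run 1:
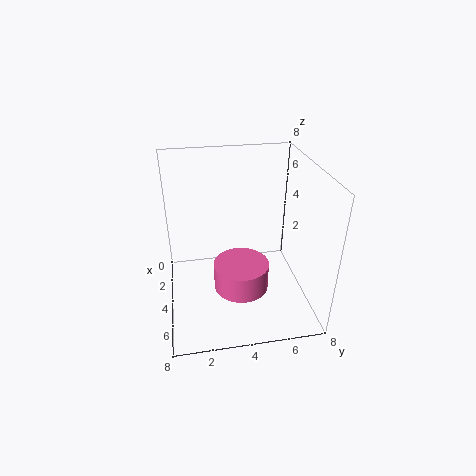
x = 5; y = 4; z = 1.5; r = 1.5; c = 'hotpink'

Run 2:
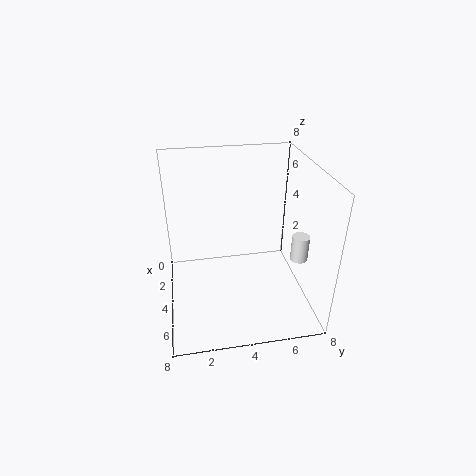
x = 4.5; y = 7.5; z = 2.5; r = 0.5; c = 'white'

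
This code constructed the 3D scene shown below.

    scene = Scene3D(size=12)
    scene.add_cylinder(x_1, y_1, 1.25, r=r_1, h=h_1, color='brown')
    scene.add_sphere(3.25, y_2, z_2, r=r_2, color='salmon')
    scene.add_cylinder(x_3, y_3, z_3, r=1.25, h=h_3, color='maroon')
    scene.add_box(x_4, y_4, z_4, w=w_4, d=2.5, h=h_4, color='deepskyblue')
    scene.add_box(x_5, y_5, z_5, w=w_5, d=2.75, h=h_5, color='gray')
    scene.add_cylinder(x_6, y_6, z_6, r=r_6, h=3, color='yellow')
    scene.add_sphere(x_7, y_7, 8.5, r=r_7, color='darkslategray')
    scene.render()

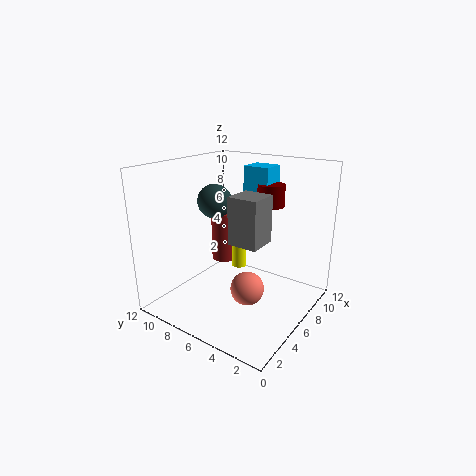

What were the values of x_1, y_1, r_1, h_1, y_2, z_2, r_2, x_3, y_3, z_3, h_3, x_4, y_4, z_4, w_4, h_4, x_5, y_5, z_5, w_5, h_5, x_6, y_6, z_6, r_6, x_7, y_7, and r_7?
x_1 = 10.25; y_1 = 10.75; r_1 = 1.25; h_1 = 5; y_2 = 3.25; z_2 = 3.5; r_2 = 1.25; x_3 = 10.5; y_3 = 5.5; z_3 = 7.75; h_3 = 2; x_4 = 9.75; y_4 = 5.5; z_4 = 8.75; w_4 = 2.25; h_4 = 2.5; x_5 = 6.25; y_5 = 4.5; z_5 = 5; w_5 = 2.75; h_5 = 4.25; x_6 = 10.5; y_6 = 9; z_6 = 0.75; r_6 = 0.75; x_7 = 6.75; y_7 = 9; r_7 = 1.5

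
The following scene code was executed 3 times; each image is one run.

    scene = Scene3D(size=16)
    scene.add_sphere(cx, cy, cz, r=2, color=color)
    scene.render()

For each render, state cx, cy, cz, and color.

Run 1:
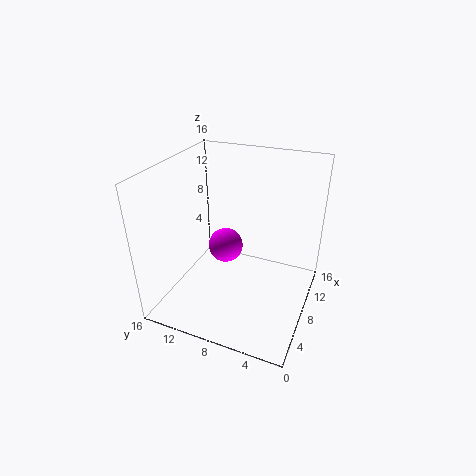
cx = 9, cy = 10, cz = 6, color = 'magenta'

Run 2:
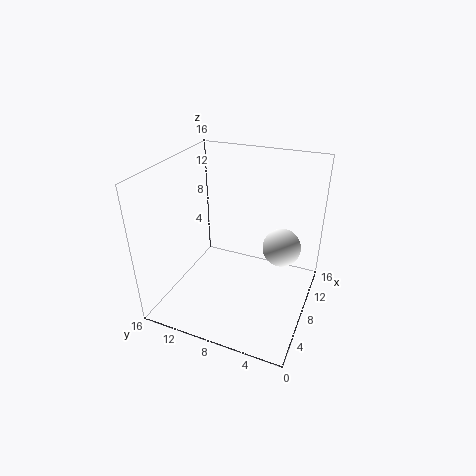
cx = 8, cy = 3, cz = 8, color = 'white'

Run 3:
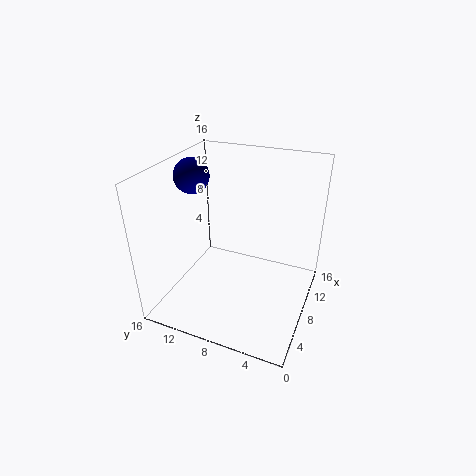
cx = 9, cy = 14, cz = 14, color = 'navy'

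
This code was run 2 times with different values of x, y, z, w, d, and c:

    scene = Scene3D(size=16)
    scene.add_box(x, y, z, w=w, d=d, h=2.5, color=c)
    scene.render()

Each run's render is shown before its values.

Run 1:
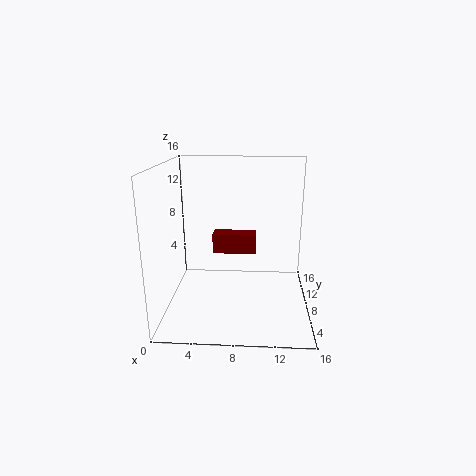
x = 4.5
y = 12.25
z = 4.25
w = 5.5
d = 2.25
c = 'maroon'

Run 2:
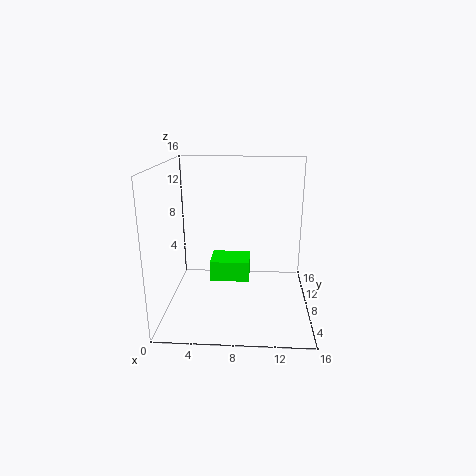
x = 4.5
y = 9.5
z = 1.75
w = 4.75
d = 3.75
c = 'lime'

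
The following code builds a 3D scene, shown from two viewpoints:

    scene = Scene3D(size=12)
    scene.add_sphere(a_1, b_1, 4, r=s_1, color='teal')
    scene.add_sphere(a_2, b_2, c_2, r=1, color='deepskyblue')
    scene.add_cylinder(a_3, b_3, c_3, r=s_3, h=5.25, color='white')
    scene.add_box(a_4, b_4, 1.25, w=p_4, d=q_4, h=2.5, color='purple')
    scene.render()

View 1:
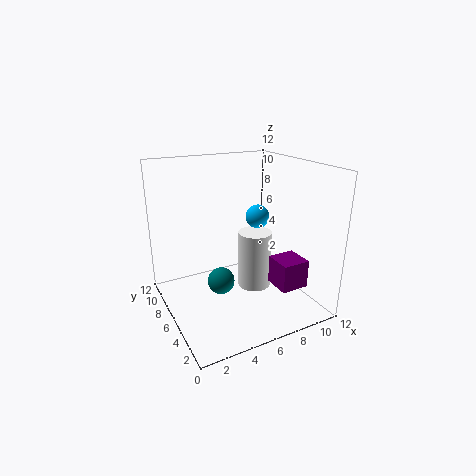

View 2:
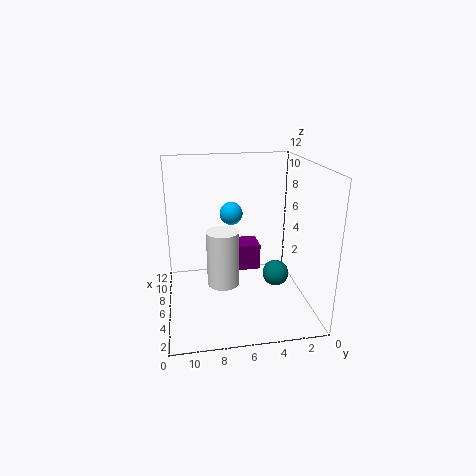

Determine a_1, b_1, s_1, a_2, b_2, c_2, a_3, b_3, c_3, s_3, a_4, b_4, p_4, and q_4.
a_1 = 3.25
b_1 = 3.5
s_1 = 1
a_2 = 8
b_2 = 6.25
c_2 = 7.5
a_3 = 8.25
b_3 = 7
c_3 = 0.5
s_3 = 1.5
a_4 = 9
b_4 = 3.25
p_4 = 2.5
q_4 = 2.5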